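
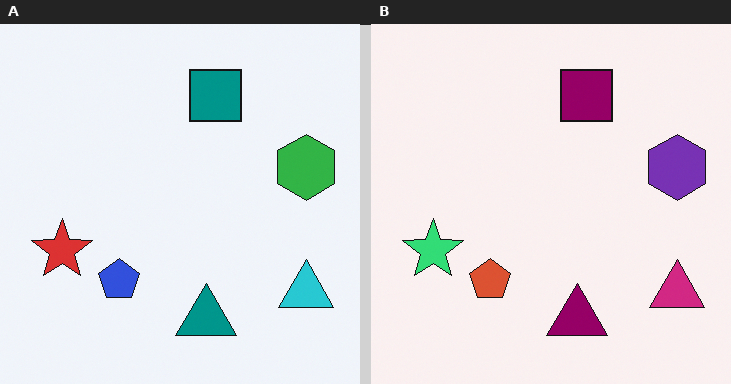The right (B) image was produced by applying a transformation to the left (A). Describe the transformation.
The transformation is: hue-shifted noticeably.

Every shape's color has rotated by the same amount around the hue wheel — a uniform hue shift.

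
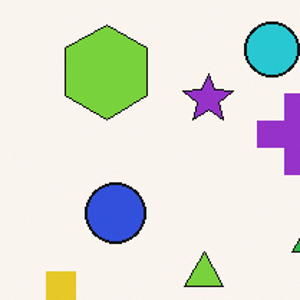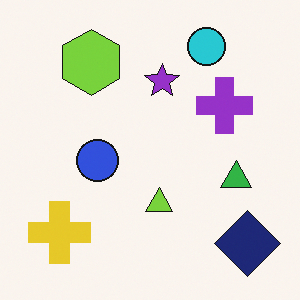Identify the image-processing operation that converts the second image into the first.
Cropped slightly and scaled back up.

The visible shapes are larger and the field of view is narrower; shapes near the original edges may be partly or wholly outside the frame — a crop-and-rescale.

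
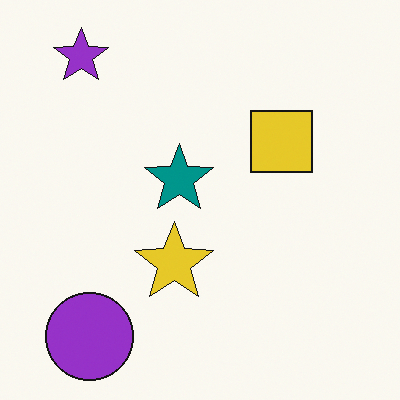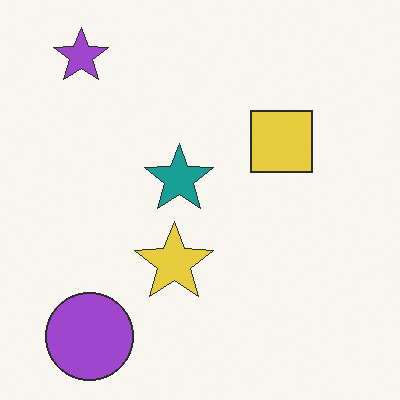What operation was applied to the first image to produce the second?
Given slightly reduced contrast.

Tones are pushed toward mid-grey across the whole image — a global contrast change.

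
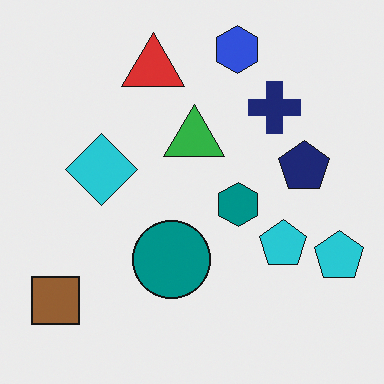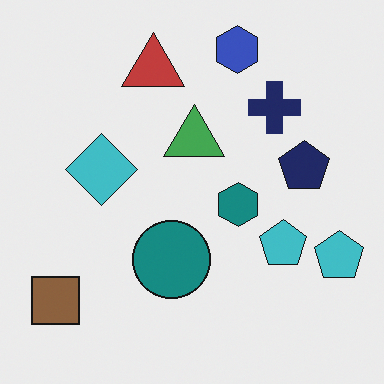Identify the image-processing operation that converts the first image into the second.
The second image is the first slightly desaturated.

All colors are more muted and greyish — a global saturation change.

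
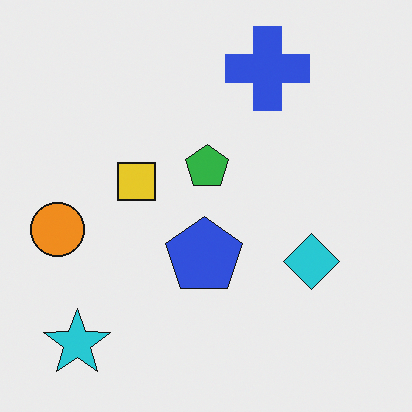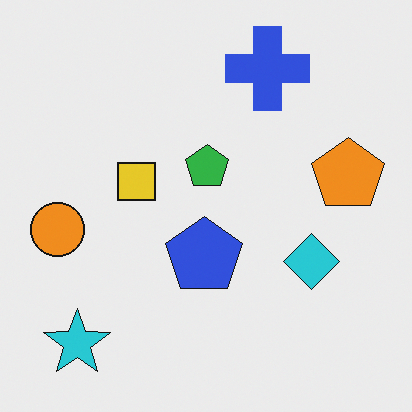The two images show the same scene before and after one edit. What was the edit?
The image was overlaid with an additional orange pentagon.

An orange pentagon appears in the second image that is absent from the first.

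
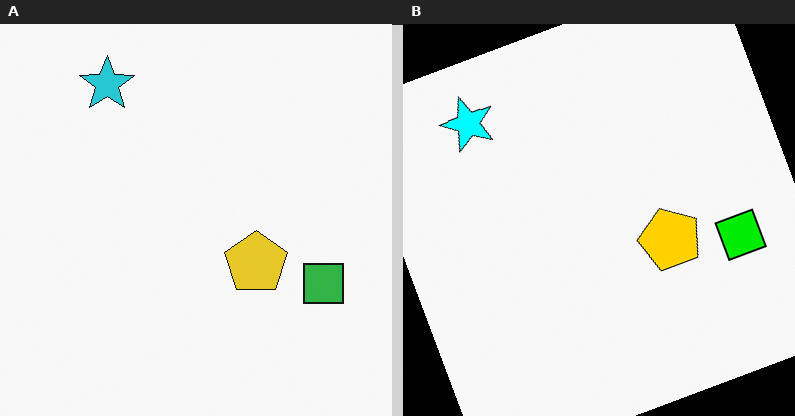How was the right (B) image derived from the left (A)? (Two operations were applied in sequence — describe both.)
This is the original image made much more vivid (saturation change), then rotated counter-clockwise by a clearly visible amount.

All colors are more vivid — a global saturation change. Every shape is tilted by the same angle and the image corners show triangular fill wedges — a whole-image rotation by a non-right angle.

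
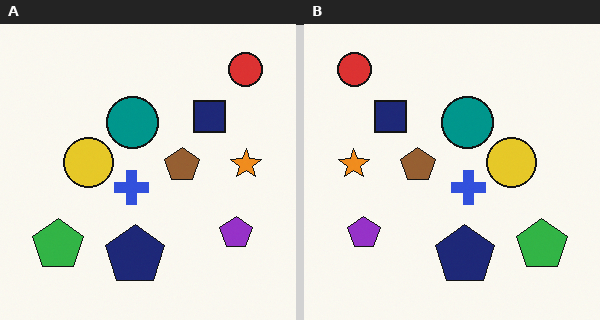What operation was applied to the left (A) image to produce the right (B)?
The right (B) image is the left (A) flipped horizontally (left ↔ right).

The orange star is in the right of the left (A) image and the left of the right (B) — shapes on opposite sides of the vertical midline have swapped in a mirror flip.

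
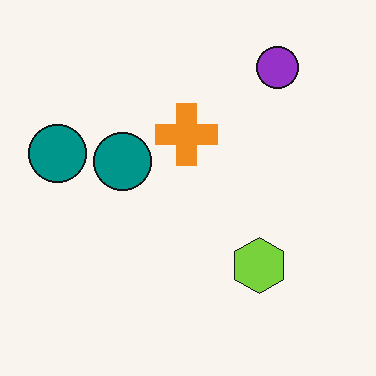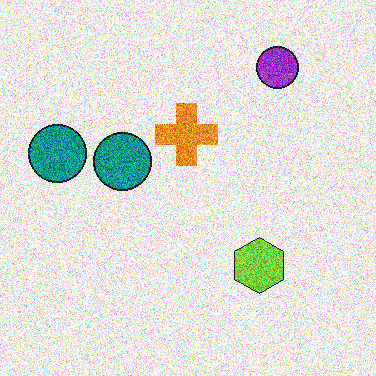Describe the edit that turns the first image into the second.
The image was degraded with strong gaussian noise.

Random speckle covers the whole image, including the flat background.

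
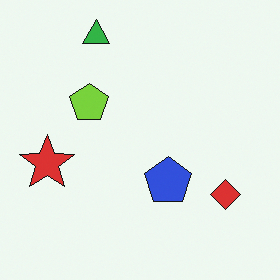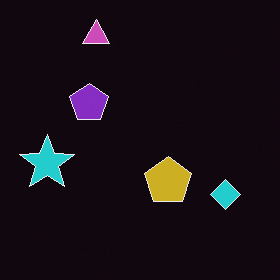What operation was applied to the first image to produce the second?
The second image is the first color-inverted (negative).

The light background has become dark and every shape's color is its complement — a photographic negative.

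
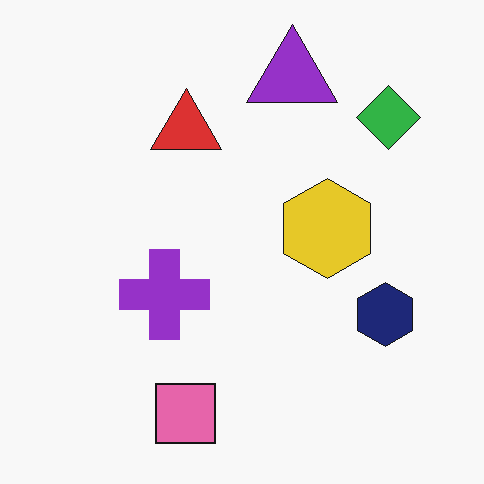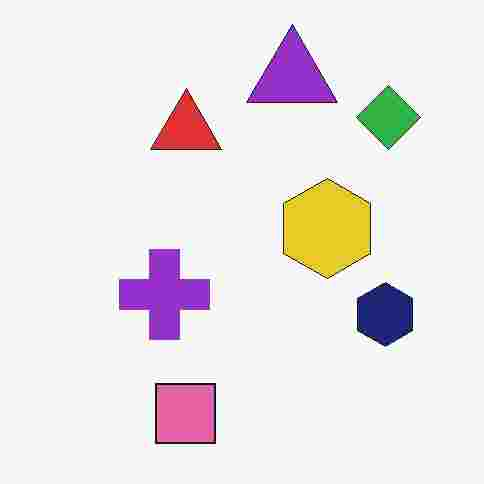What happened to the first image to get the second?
The image was degraded with heavy JPEG compression.

Blocky 8×8 compression artifacts appear around shape edges and the flat background shows ringing — characteristic JPEG degradation.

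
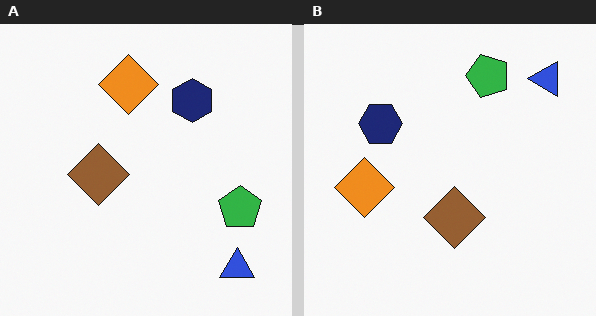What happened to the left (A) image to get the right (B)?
The image was rotated 90° counter-clockwise.

The blue triangle sits in the bottom-right of the left (A) image and the top-right of the right (B) — consistent with a whole-image 90° counter-clockwise rotation.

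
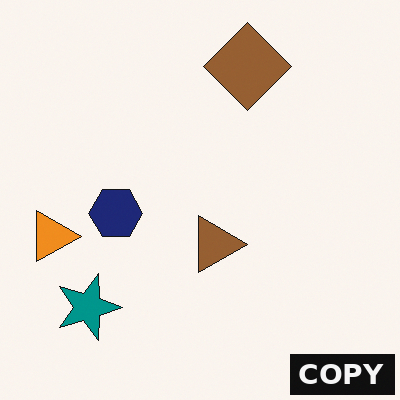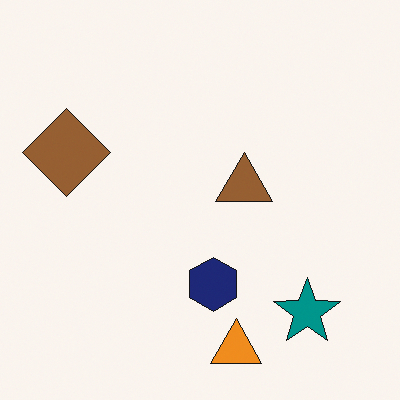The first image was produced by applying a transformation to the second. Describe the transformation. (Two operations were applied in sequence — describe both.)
The transformation is: rotated 90° clockwise, then watermarked with the text "COPY" in the lower-right corner.

The teal star sits in the bottom-right of the second image and the bottom-left of the first — consistent with a whole-image 90° clockwise rotation. A dark label reading "COPY" appears in the lower-right corner.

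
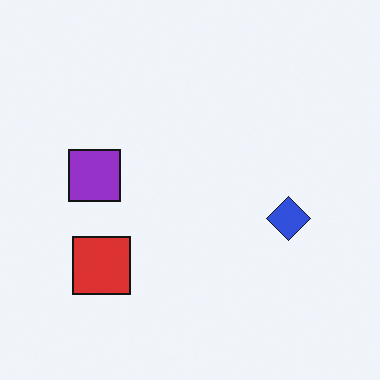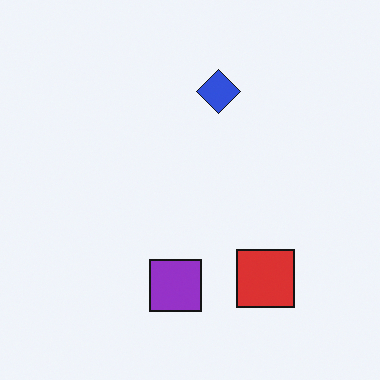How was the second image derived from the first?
This is the original image rotated 90° counter-clockwise.

The red square sits in the bottom-left of the first image and the bottom-right of the second — consistent with a whole-image 90° counter-clockwise rotation.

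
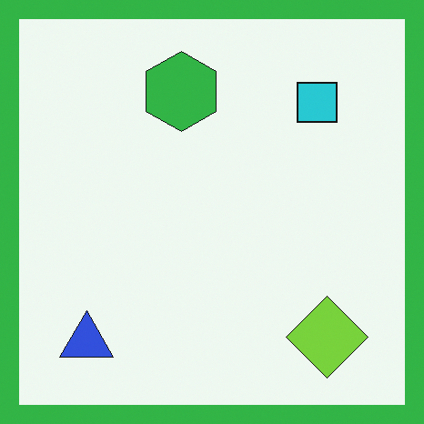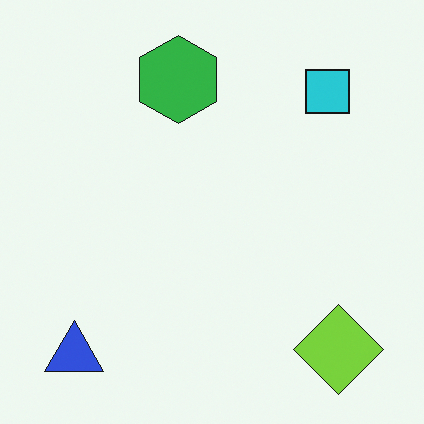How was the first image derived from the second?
Framed with a green border.

A solid green frame runs around the edge of the first image, with the content slightly shrunk inside it.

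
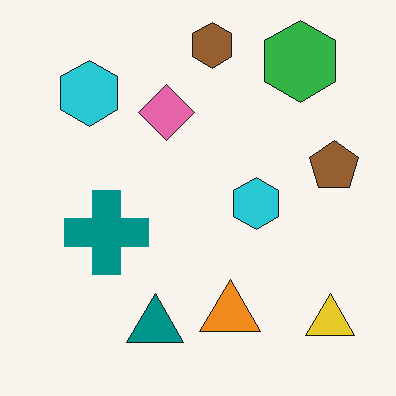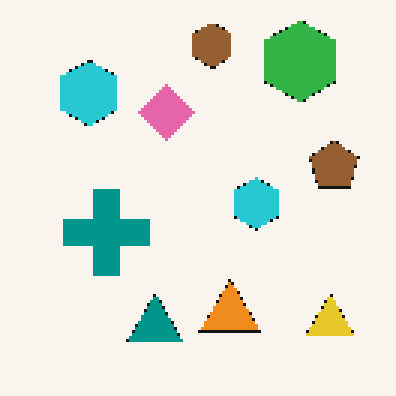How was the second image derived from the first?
The second image is the first lightly pixelated (a mild mosaic effect).

Shapes are reduced to large square blocks; fine edges and outlines are lost — a downscale-then-upscale (mosaic) effect.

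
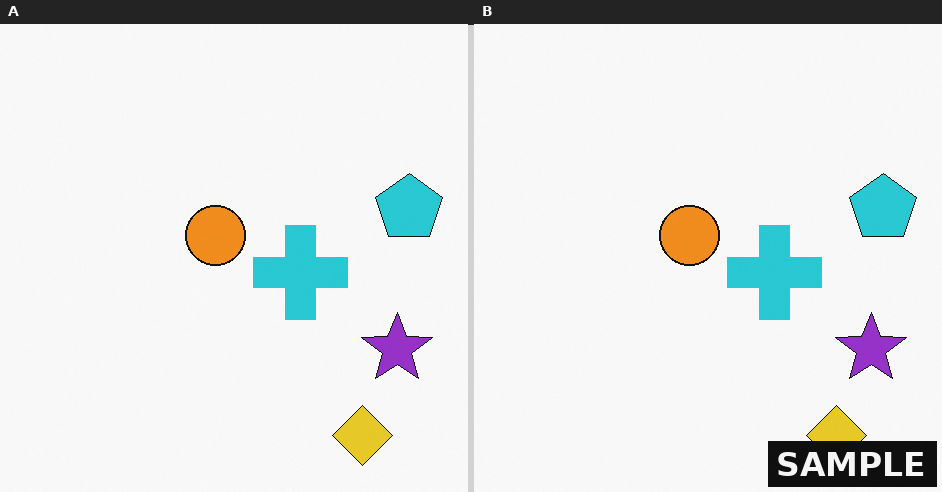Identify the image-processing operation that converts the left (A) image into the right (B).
The right (B) image is the left (A) watermarked with the text "SAMPLE" in the lower-right corner.

A dark label reading "SAMPLE" appears in the lower-right corner.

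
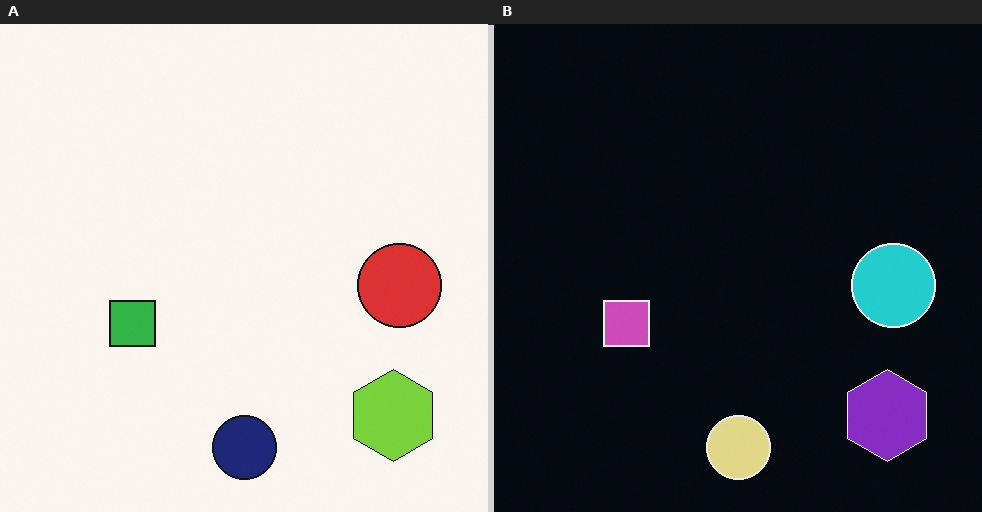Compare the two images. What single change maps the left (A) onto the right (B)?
The image was color-inverted (negative).

The light background has become dark and every shape's color is its complement — a photographic negative.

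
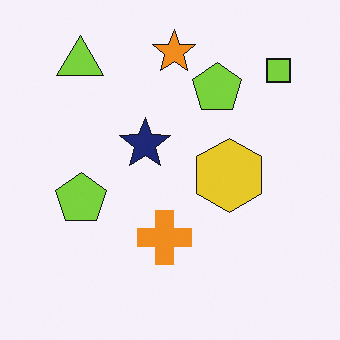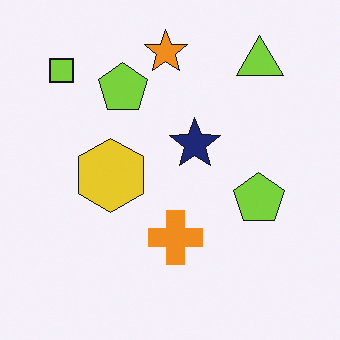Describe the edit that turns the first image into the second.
This is the original image flipped horizontally (left ↔ right).

The lime square is in the top-right of the first image and the top-left of the second — shapes on opposite sides of the vertical midline have swapped in a mirror flip.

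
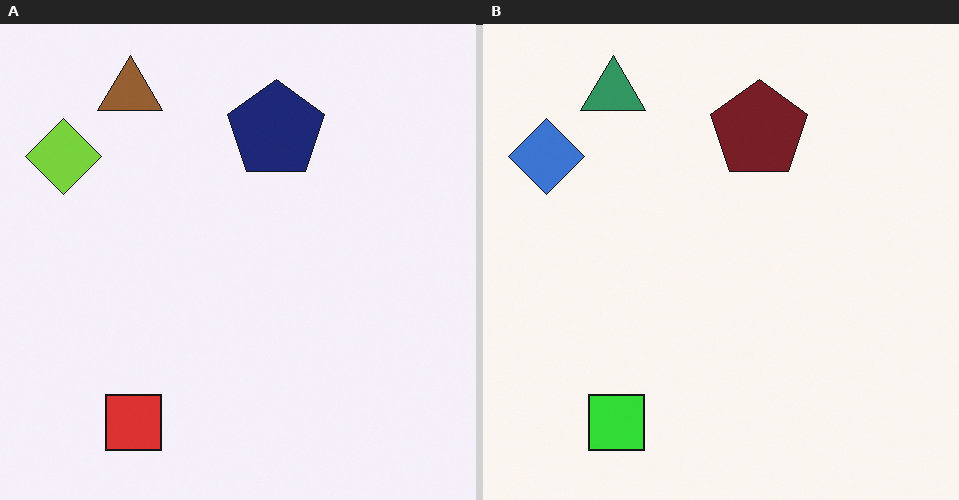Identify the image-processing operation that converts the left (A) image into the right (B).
The transformation is: hue-shifted noticeably.

Every shape's color has rotated by the same amount around the hue wheel — a uniform hue shift.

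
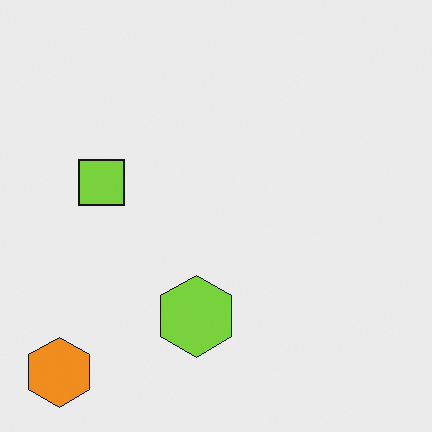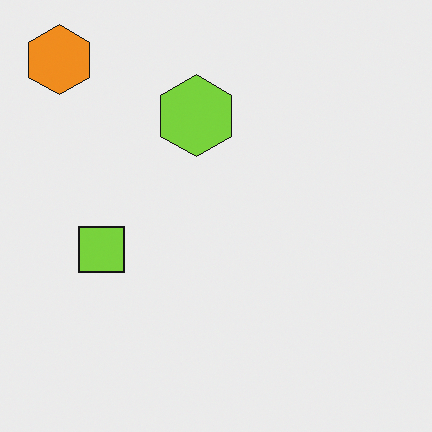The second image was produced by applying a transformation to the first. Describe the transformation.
Flipped vertically (top ↔ bottom).

The orange hexagon is in the bottom-left of the first image and the top-left of the second — shapes on opposite sides of the horizontal midline have swapped in a mirror flip.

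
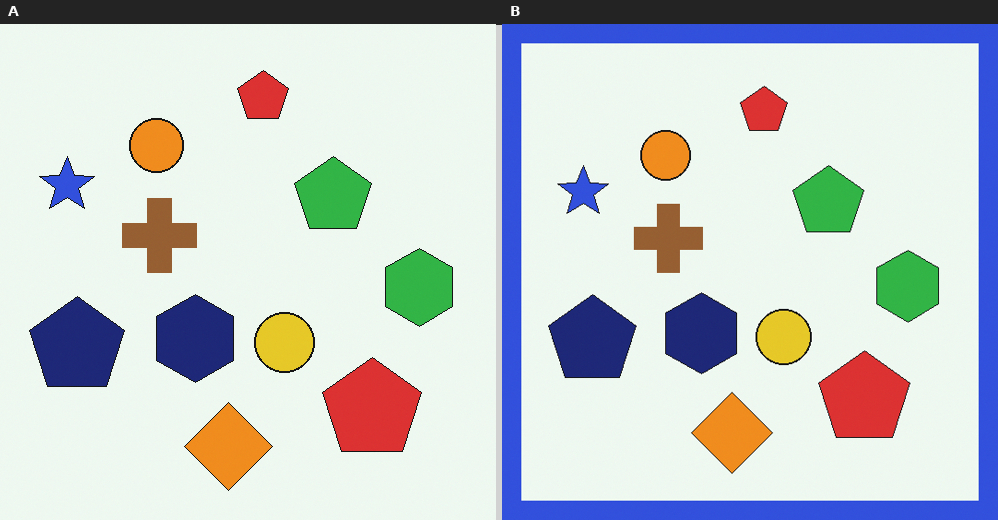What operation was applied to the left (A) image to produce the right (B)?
Framed with a blue border.

A solid blue frame runs around the edge of the right (B) image, with the content slightly shrunk inside it.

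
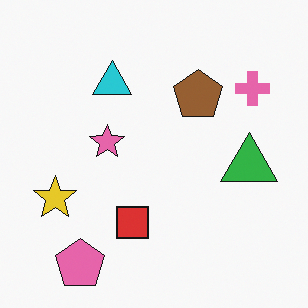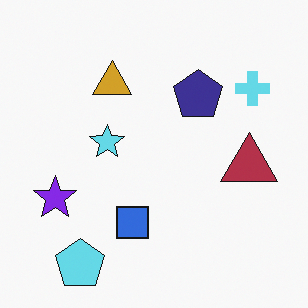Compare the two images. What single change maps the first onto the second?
The second image is the first hue-shifted through roughly half the color wheel.

Every shape's color has rotated by the same amount around the hue wheel — a uniform hue shift.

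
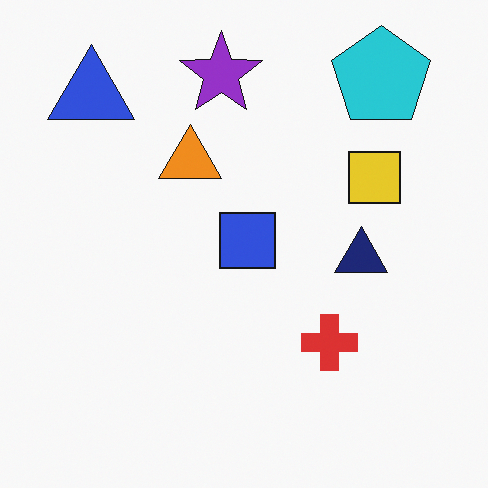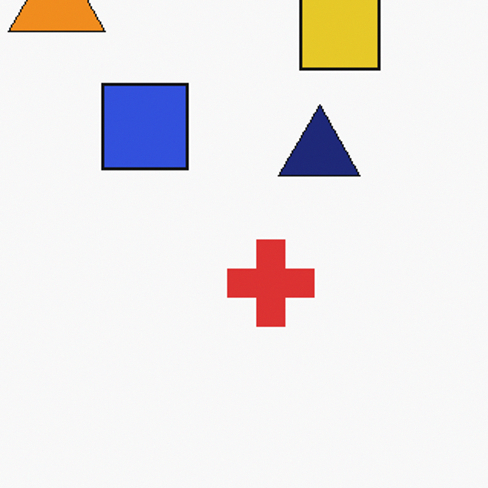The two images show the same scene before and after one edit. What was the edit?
This is the original image cropped slightly and scaled back up.

The visible shapes are larger and the field of view is narrower; shapes near the original edges may be partly or wholly outside the frame — a crop-and-rescale.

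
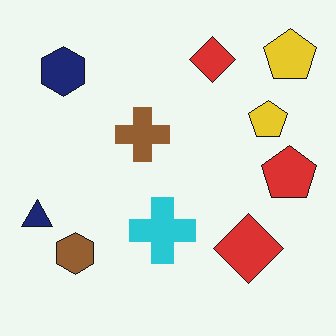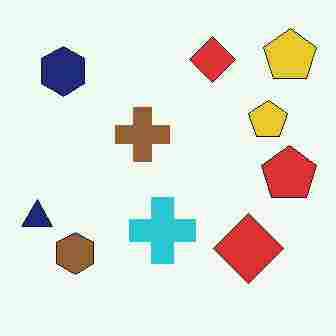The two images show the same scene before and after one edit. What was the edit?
The second image is the first degraded with heavy JPEG compression.

Blocky 8×8 compression artifacts appear around shape edges and the flat background shows ringing — characteristic JPEG degradation.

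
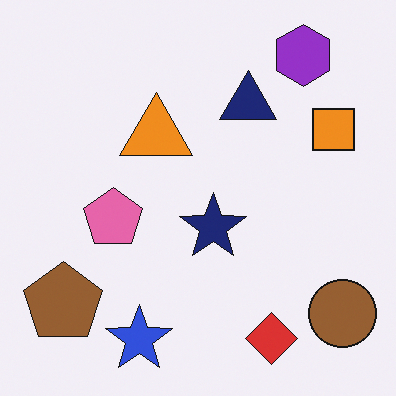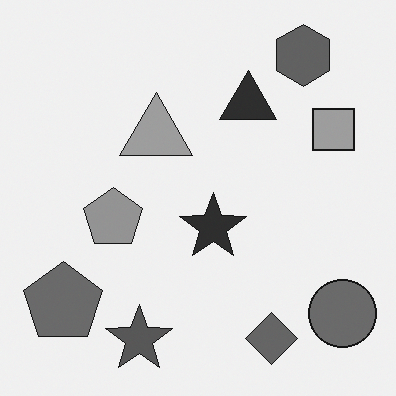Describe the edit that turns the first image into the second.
Converted to grayscale.

All color is removed — every shape is now a shade of grey.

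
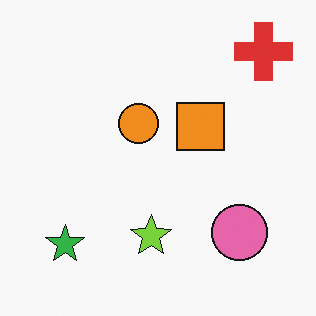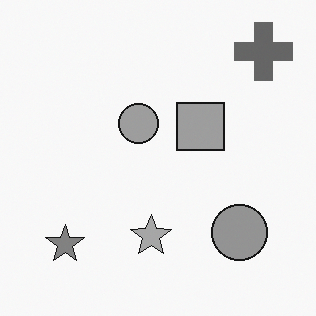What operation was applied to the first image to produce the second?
It was converted to grayscale.

All color is removed — every shape is now a shade of grey.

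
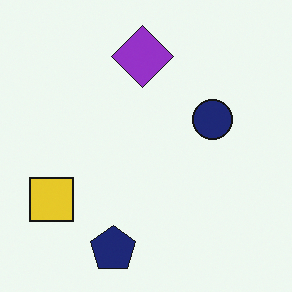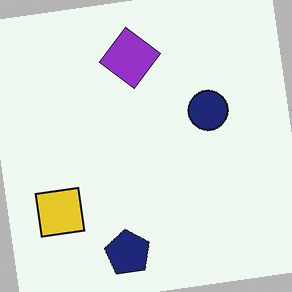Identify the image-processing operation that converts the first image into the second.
The transformation is: rotated counter-clockwise by a slight angle.

Every shape is tilted by the same angle and the image corners show triangular fill wedges — a whole-image rotation by a non-right angle.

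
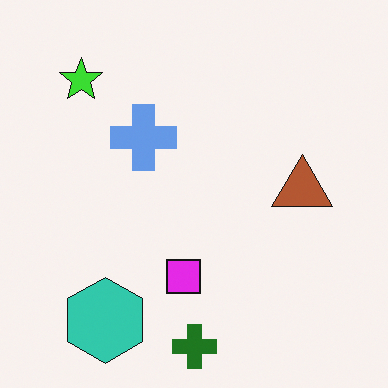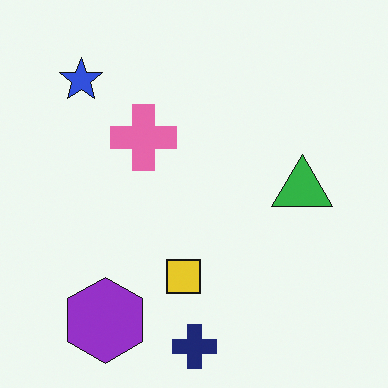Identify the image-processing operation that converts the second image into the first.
The image was hue-shifted through roughly half the color wheel.

Every shape's color has rotated by the same amount around the hue wheel — a uniform hue shift.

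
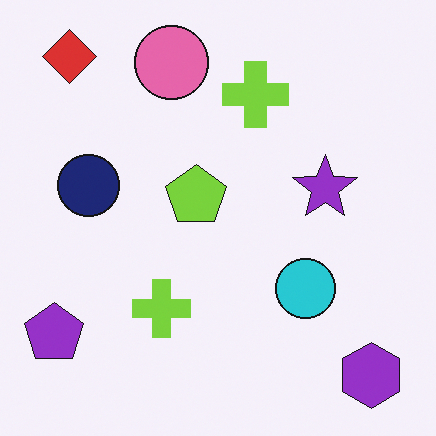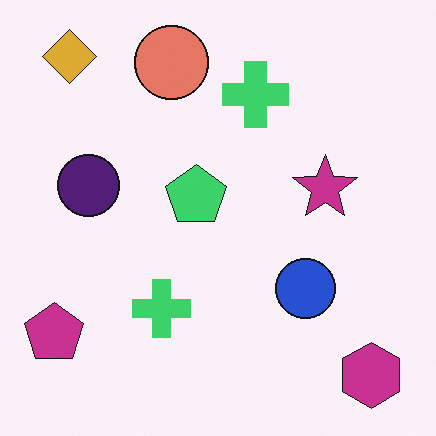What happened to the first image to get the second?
It was hue-shifted by a small amount.

Every shape's color has rotated by the same amount around the hue wheel — a uniform hue shift.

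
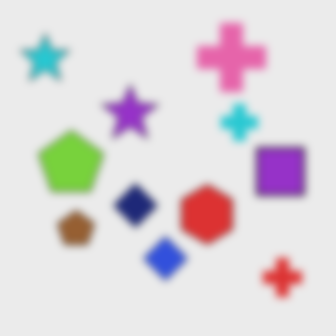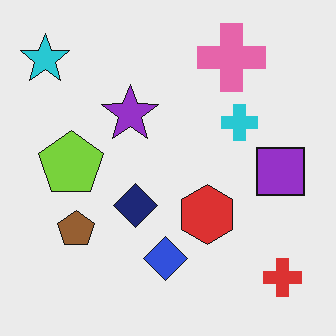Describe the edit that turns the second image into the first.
Moderately blurred.

Shape edges and outlines are uniformly softened across the whole image.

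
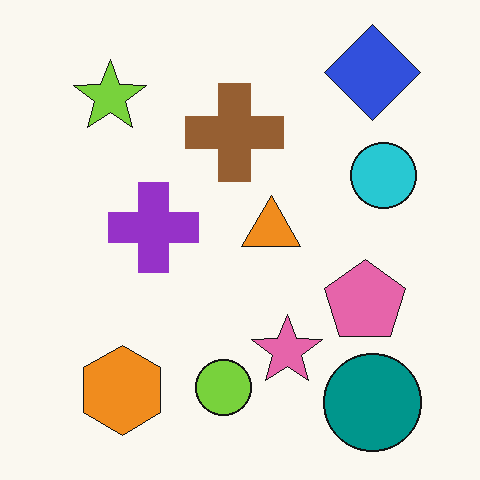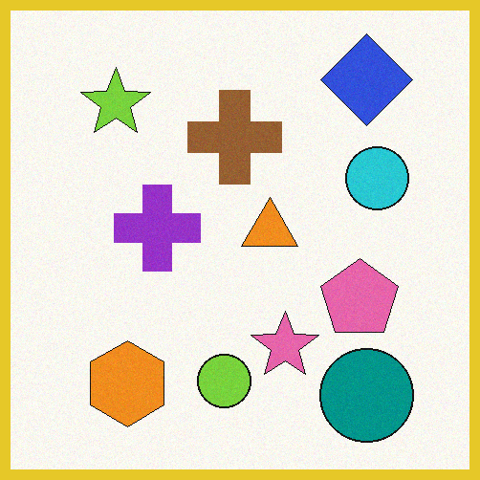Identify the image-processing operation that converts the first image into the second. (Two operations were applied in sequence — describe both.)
It was degraded with subtle gaussian noise, then framed with a yellow border.

Random speckle covers the whole image, including the flat background. A solid yellow frame runs around the edge of the second image, with the content slightly shrunk inside it.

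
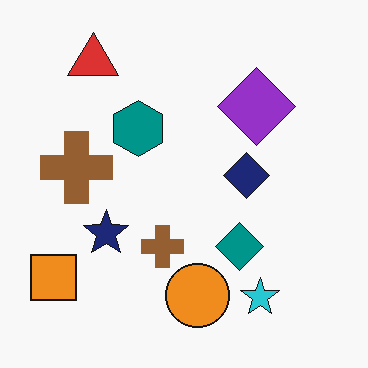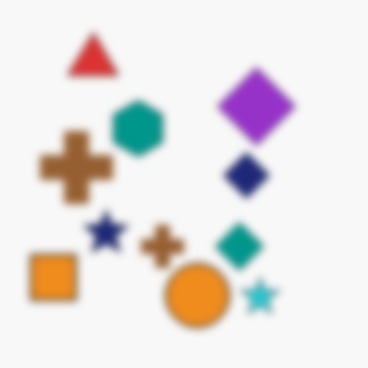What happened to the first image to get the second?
The image was noticeably gaussian-blurred.

Shape edges and outlines are uniformly softened across the whole image.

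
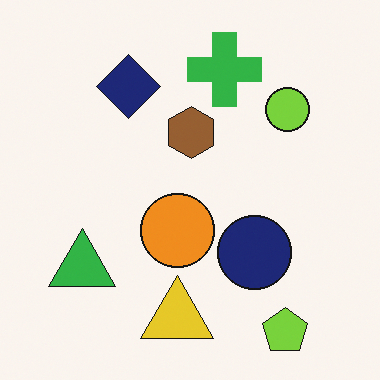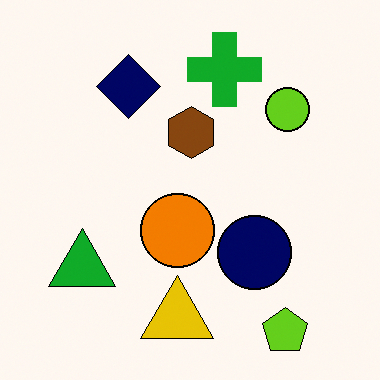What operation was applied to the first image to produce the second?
This is the original image given slightly increased contrast.

Tones are pushed away from mid-grey across the whole image — a global contrast change.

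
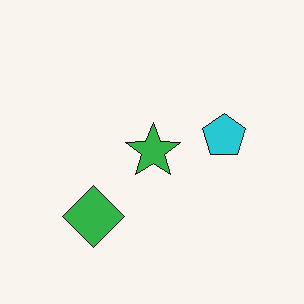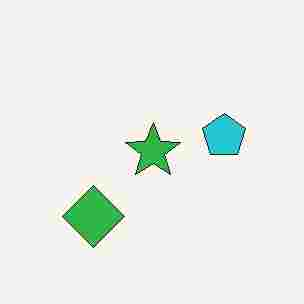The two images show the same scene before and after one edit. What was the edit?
This is the original image degraded with heavy JPEG compression.

Blocky 8×8 compression artifacts appear around shape edges and the flat background shows ringing — characteristic JPEG degradation.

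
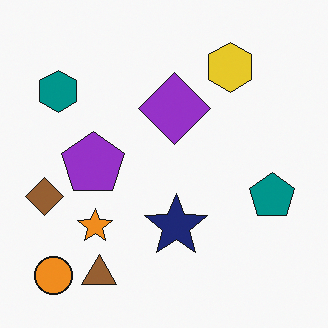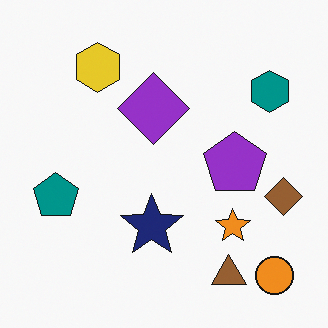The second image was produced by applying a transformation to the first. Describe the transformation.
This is the original image flipped horizontally (left ↔ right).

The brown diamond is in the left of the first image and the right of the second — shapes on opposite sides of the vertical midline have swapped in a mirror flip.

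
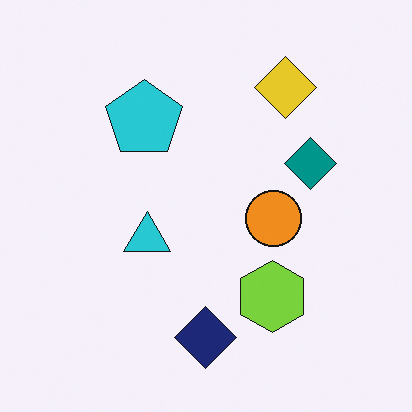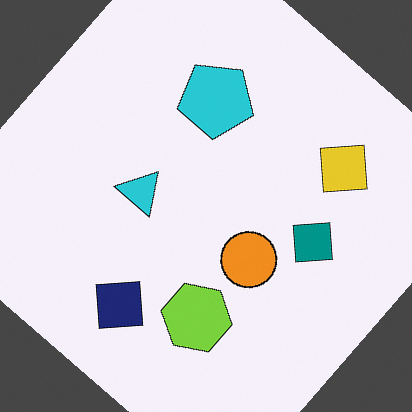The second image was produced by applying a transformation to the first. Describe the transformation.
This is the original image rotated clockwise by a large amount — several tens of degrees.

Every shape is tilted by the same angle and the image corners show triangular fill wedges — a whole-image rotation by a non-right angle.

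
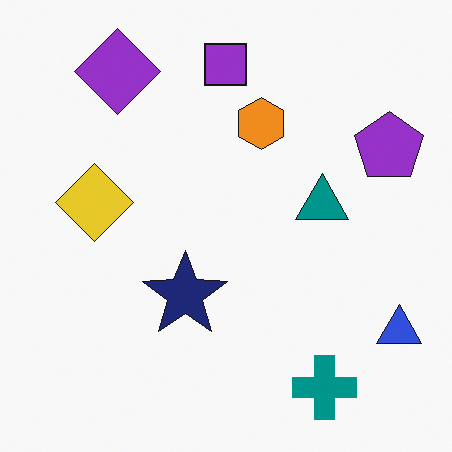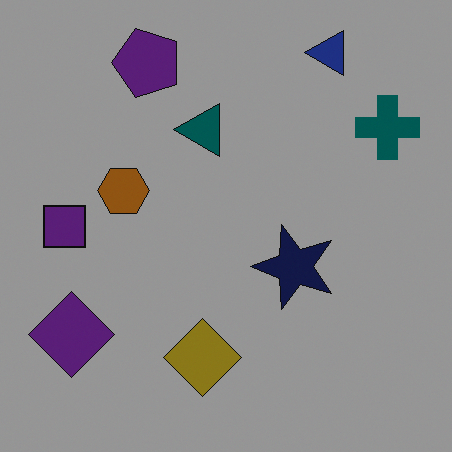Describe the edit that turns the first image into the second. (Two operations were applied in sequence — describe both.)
Rotated 90° counter-clockwise, then noticeably darkened.

The blue triangle sits in the bottom-right of the first image and the top-right of the second — consistent with a whole-image 90° counter-clockwise rotation. Every pixel — background and shapes alike — is uniformly darkened.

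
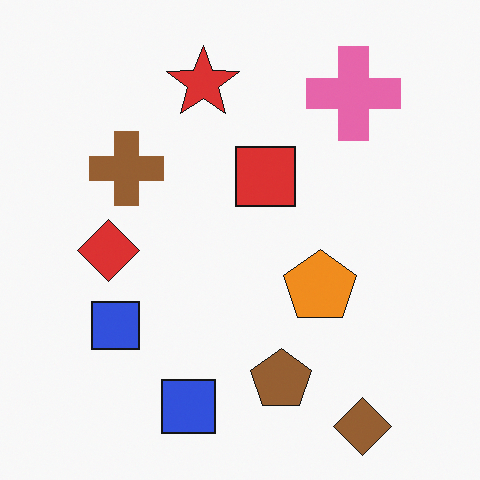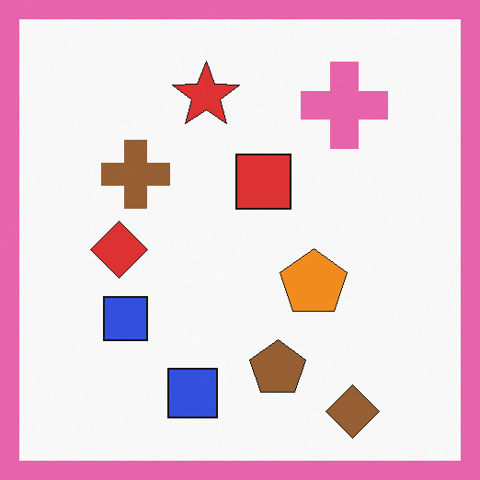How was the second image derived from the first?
Framed with a pink border.

A solid pink frame runs around the edge of the second image, with the content slightly shrunk inside it.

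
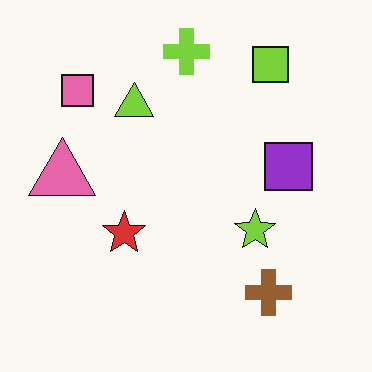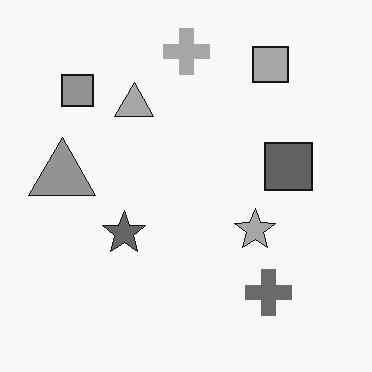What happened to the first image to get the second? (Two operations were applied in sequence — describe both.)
The second image is the first converted to grayscale, then given moderate JPEG compression.

All color is removed — every shape is now a shade of grey. Blocky 8×8 compression artifacts appear around shape edges and the flat background shows ringing — characteristic JPEG degradation.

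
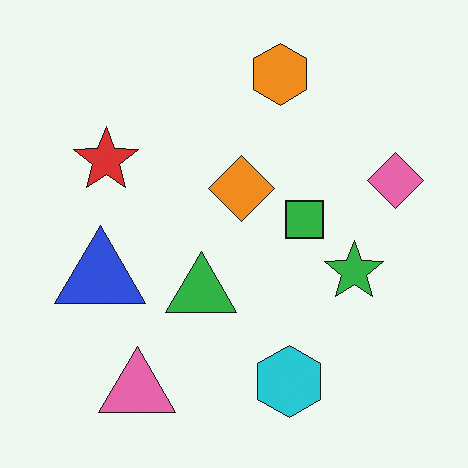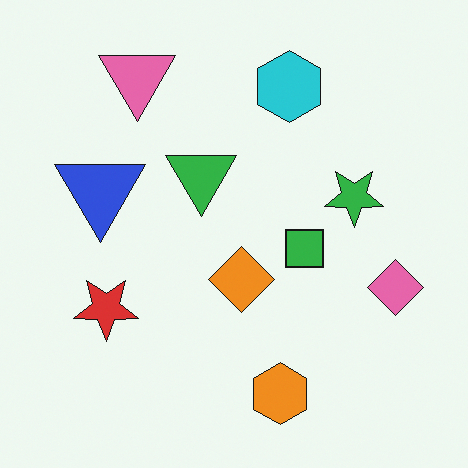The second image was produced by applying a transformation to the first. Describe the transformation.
This is the original image flipped vertically (top ↔ bottom).

The orange hexagon is in the top of the first image and the bottom of the second — shapes on opposite sides of the horizontal midline have swapped in a mirror flip.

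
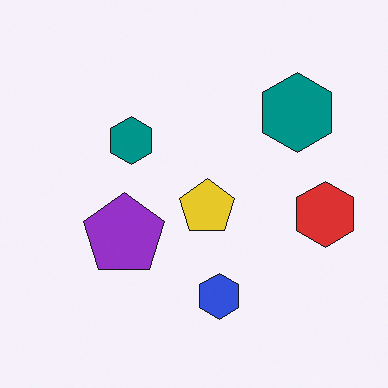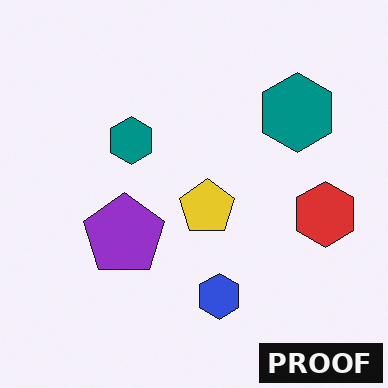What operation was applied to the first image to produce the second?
It was watermarked with the text "PROOF" in the lower-right corner.

A dark label reading "PROOF" appears in the lower-right corner.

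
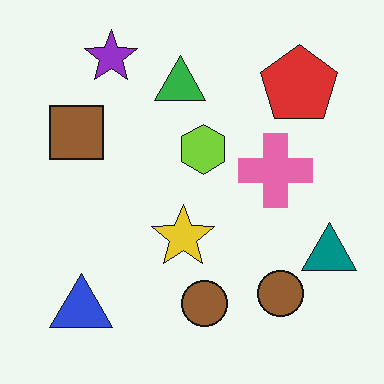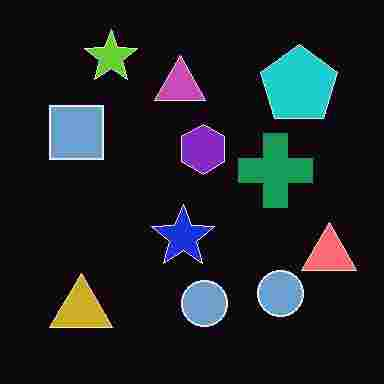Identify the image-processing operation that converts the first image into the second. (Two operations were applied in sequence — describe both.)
It was degraded with heavy JPEG compression, then color-inverted (negative).

Blocky 8×8 compression artifacts appear around shape edges and the flat background shows ringing — characteristic JPEG degradation. The light background has become dark and every shape's color is its complement — a photographic negative.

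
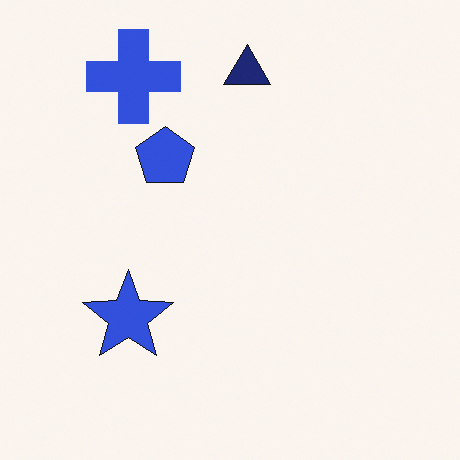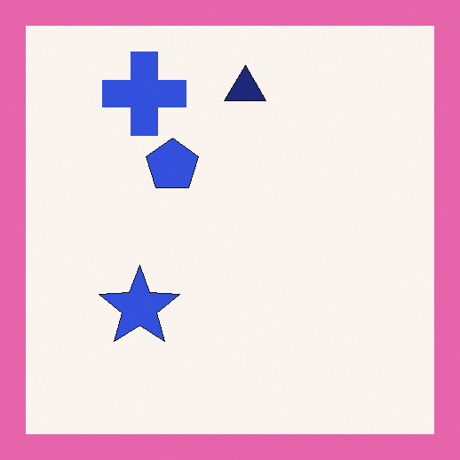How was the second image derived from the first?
Framed with a pink border.

A solid pink frame runs around the edge of the second image, with the content slightly shrunk inside it.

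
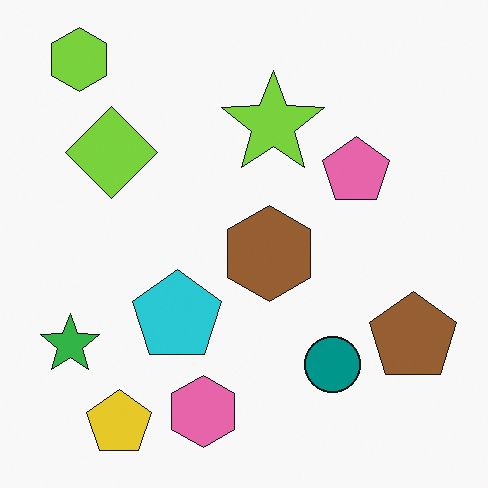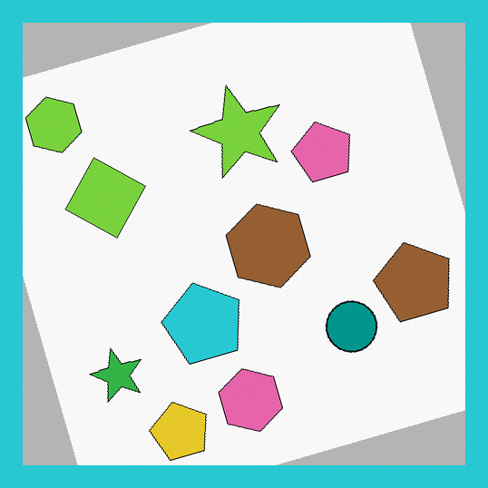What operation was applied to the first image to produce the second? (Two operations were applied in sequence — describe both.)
Rotated counter-clockwise by a clearly visible amount, then framed with a cyan border.

Every shape is tilted by the same angle and the image corners show triangular fill wedges — a whole-image rotation by a non-right angle. A solid cyan frame runs around the edge of the second image, with the content slightly shrunk inside it.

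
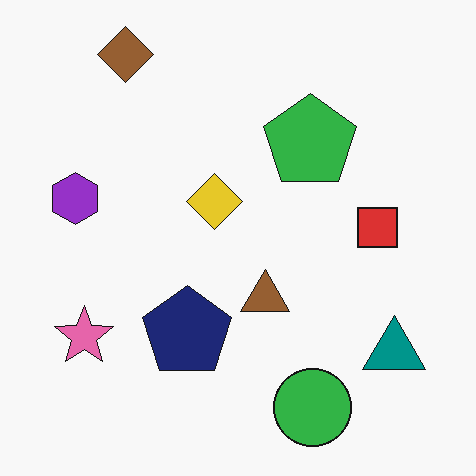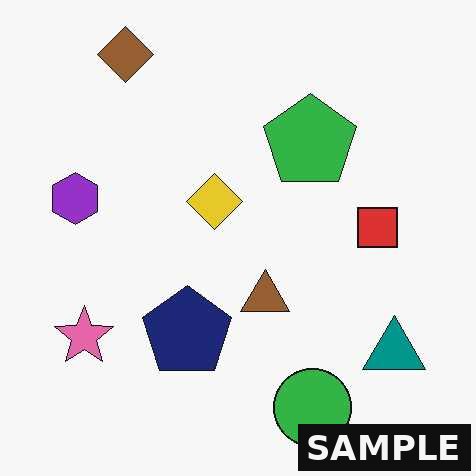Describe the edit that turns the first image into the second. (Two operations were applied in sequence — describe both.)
Given moderate JPEG compression, then watermarked with the text "SAMPLE" in the lower-right corner.

Blocky 8×8 compression artifacts appear around shape edges and the flat background shows ringing — characteristic JPEG degradation. A dark label reading "SAMPLE" appears in the lower-right corner.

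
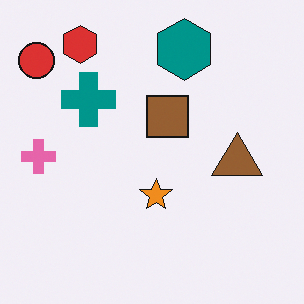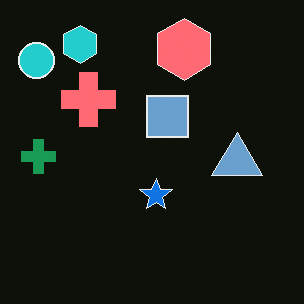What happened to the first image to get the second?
The second image is the first color-inverted (negative).

The light background has become dark and every shape's color is its complement — a photographic negative.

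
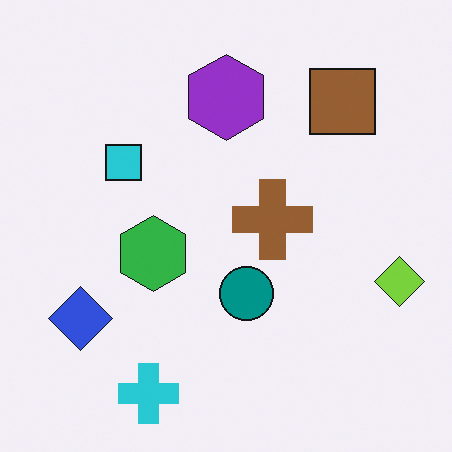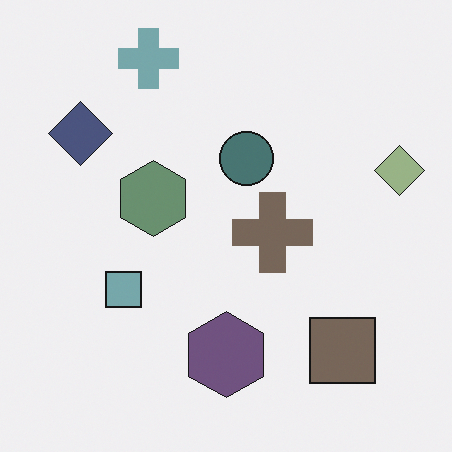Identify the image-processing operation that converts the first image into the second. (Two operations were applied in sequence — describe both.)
This is the original image made much more muted (saturation change), then flipped vertically (top ↔ bottom).

All colors are more muted and greyish — a global saturation change. The cyan cross is in the bottom-left of the first image and the top-left of the second — shapes on opposite sides of the horizontal midline have swapped in a mirror flip.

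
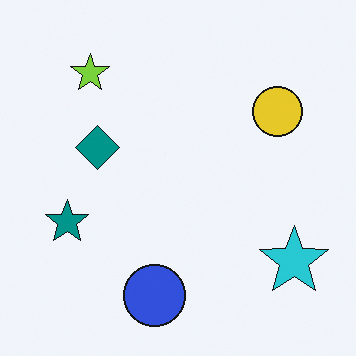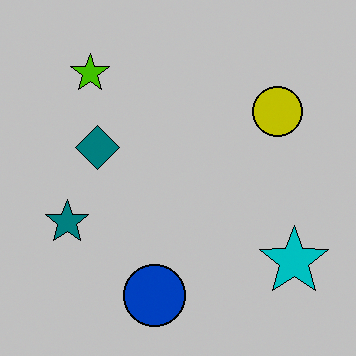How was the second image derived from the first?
This is the original image heavily posterized to just a handful of flat colors.

Each flat color has snapped to a coarser quantized level — most visibly, the near-white background has dropped to a flat grey.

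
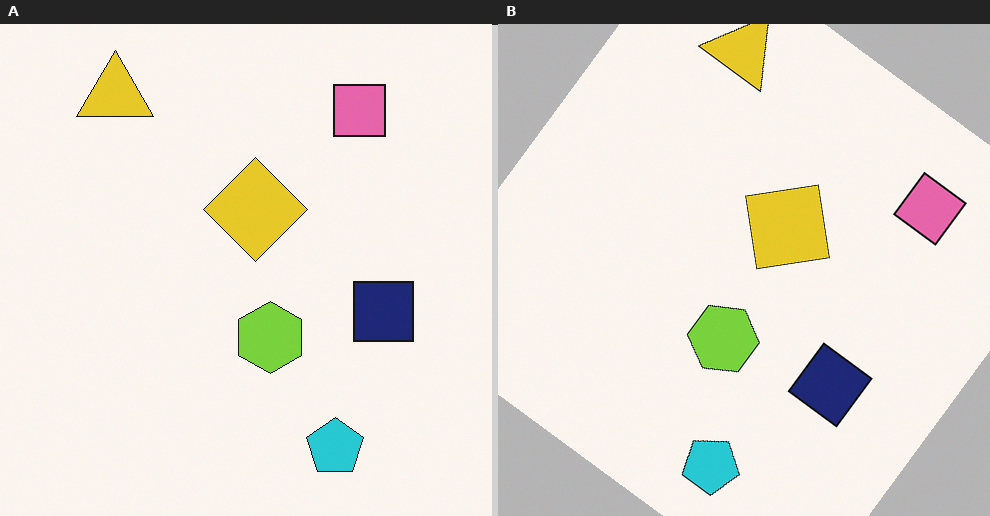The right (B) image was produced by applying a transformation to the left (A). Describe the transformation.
The right (B) image is the left (A) rotated clockwise by a large amount — several tens of degrees.

Every shape is tilted by the same angle and the image corners show triangular fill wedges — a whole-image rotation by a non-right angle.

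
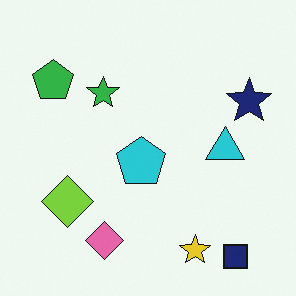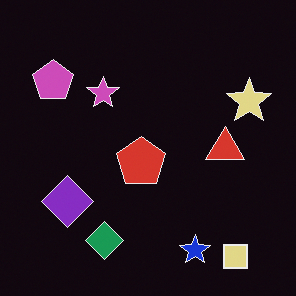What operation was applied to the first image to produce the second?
The transformation is: color-inverted (negative).

The light background has become dark and every shape's color is its complement — a photographic negative.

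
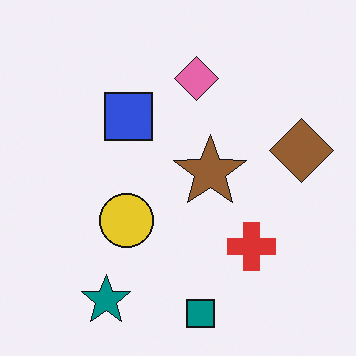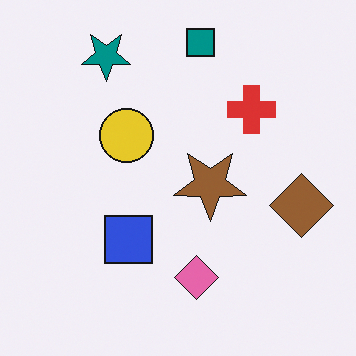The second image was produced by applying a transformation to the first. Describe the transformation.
The transformation is: flipped vertically (top ↔ bottom).

The teal square is in the bottom of the first image and the top of the second — shapes on opposite sides of the horizontal midline have swapped in a mirror flip.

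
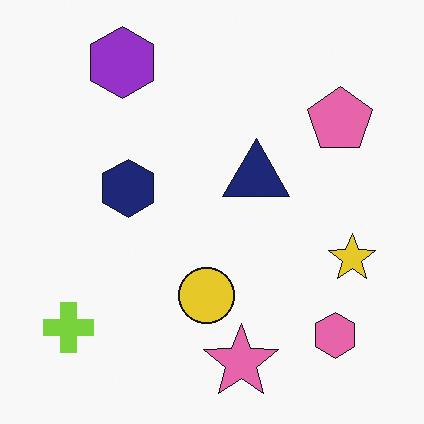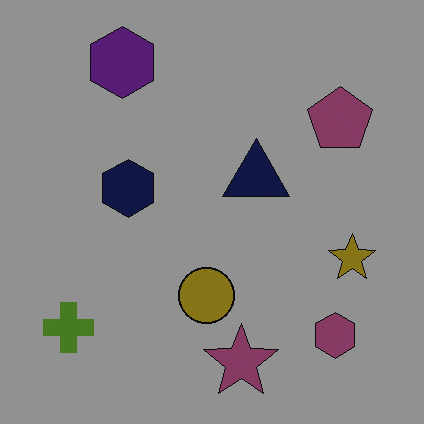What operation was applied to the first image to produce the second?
The second image is the first substantially darkened.

Every pixel — background and shapes alike — is uniformly darkened.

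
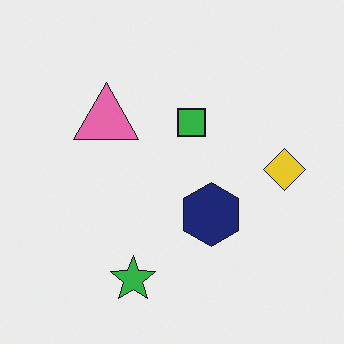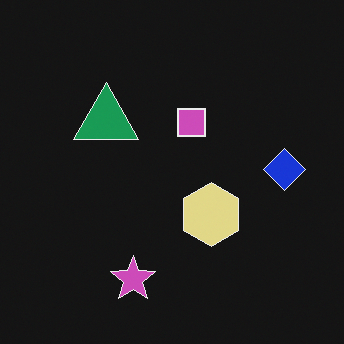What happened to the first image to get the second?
The transformation is: color-inverted (negative).

The light background has become dark and every shape's color is its complement — a photographic negative.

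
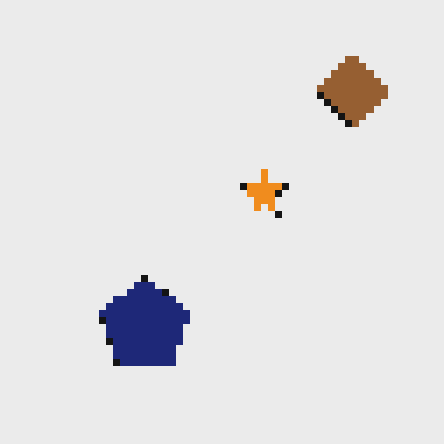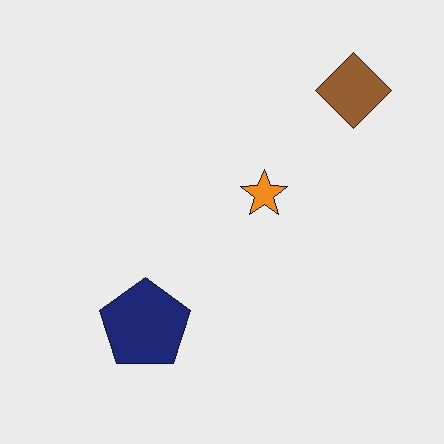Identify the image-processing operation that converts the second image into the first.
This is the original image pixelated into visible square blocks.

Shapes are reduced to large square blocks; fine edges and outlines are lost — a downscale-then-upscale (mosaic) effect.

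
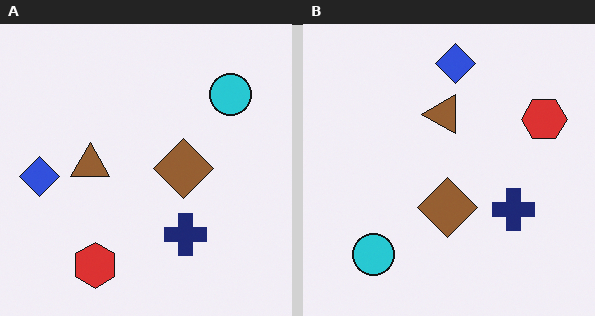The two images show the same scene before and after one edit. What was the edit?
The right (B) image is the left (A) transposed (reflected across the top-left ↔ bottom-right diagonal).

Shapes have swapped their row and column positions — what was in the top-right is now in the bottom-left — a diagonal reflection.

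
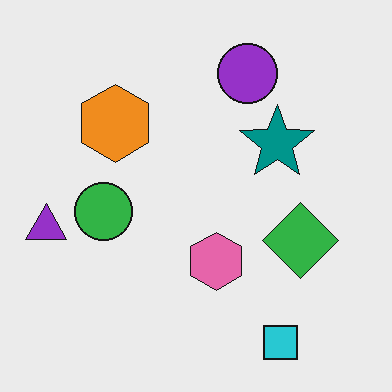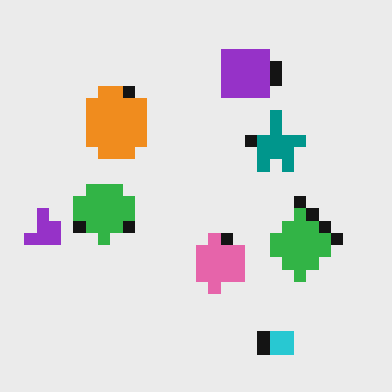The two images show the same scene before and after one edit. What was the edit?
Coarsely pixelated.

Shapes are reduced to large square blocks; fine edges and outlines are lost — a downscale-then-upscale (mosaic) effect.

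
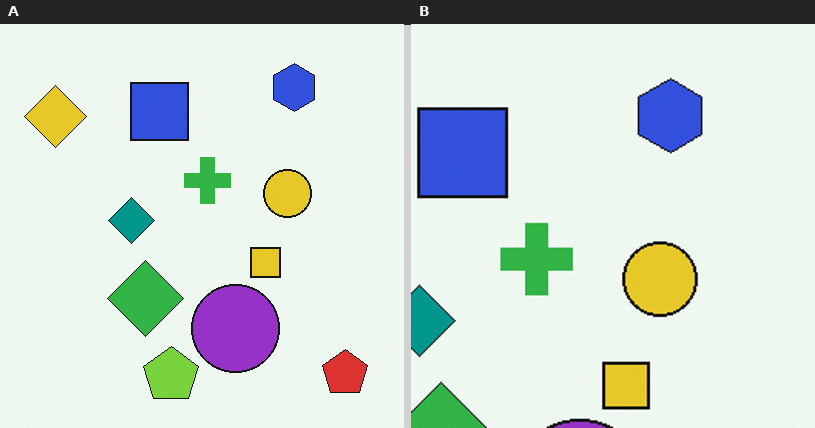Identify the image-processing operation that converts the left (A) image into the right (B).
The right (B) image is the left (A) cropped slightly and scaled back up.

The visible shapes are larger and the field of view is narrower; shapes near the original edges may be partly or wholly outside the frame — a crop-and-rescale.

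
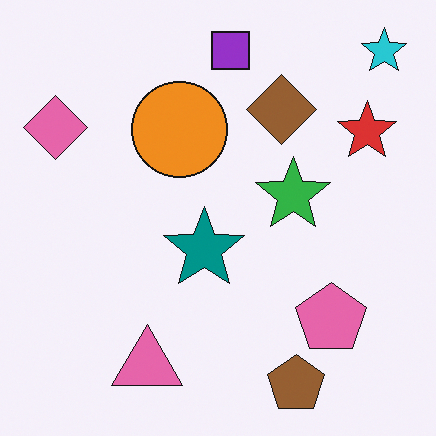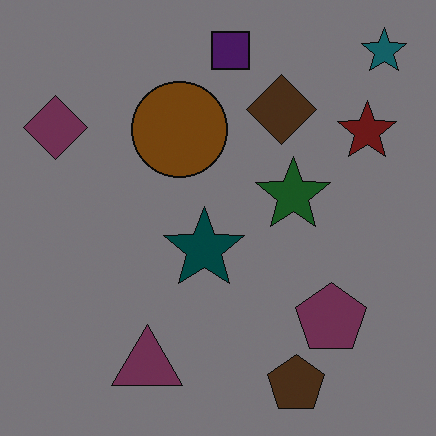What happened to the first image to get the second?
Noticeably darkened.

Every pixel — background and shapes alike — is uniformly darkened.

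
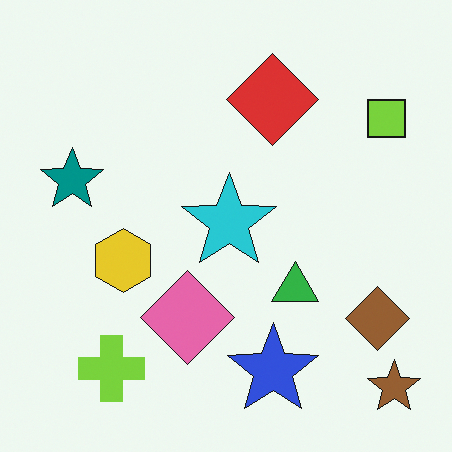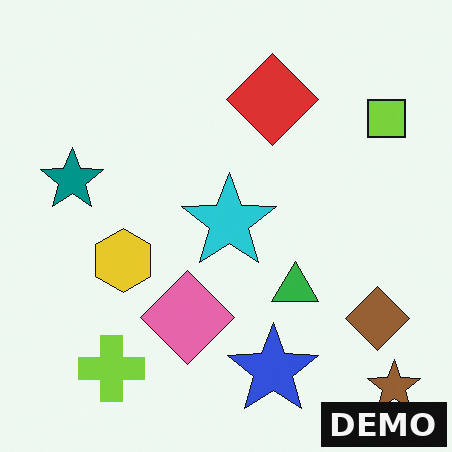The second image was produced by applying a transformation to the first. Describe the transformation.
The transformation is: watermarked with the text "DEMO" in the lower-right corner.

A dark label reading "DEMO" appears in the lower-right corner.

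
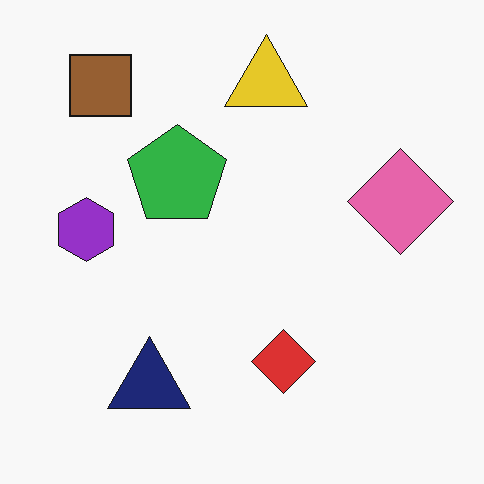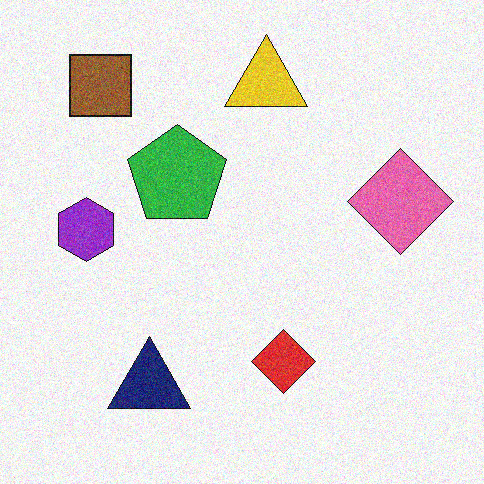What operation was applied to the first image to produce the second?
The second image is the first degraded with visible gaussian noise.

Random speckle covers the whole image, including the flat background.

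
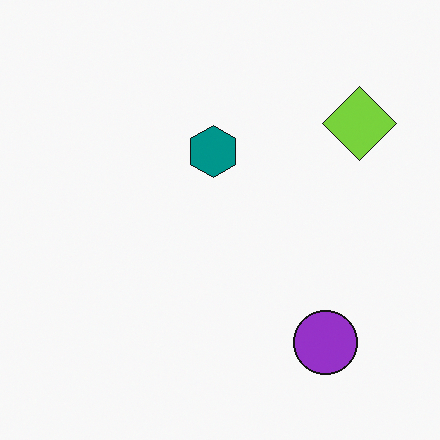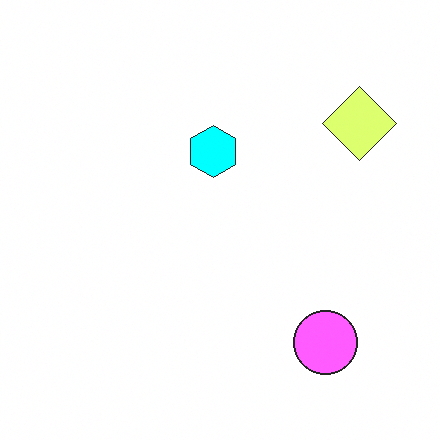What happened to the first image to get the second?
This is the original image noticeably brightened.

Every pixel — background and shapes alike — is uniformly brightened.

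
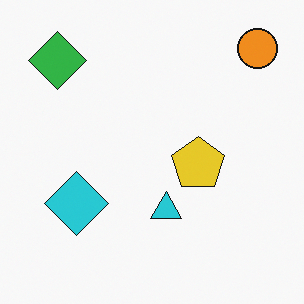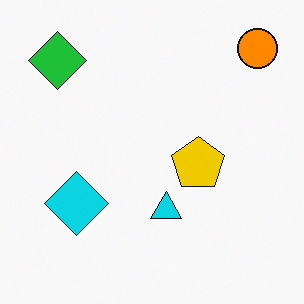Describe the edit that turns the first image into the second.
The second image is the first slightly oversaturated.

All colors are more vivid — a global saturation change.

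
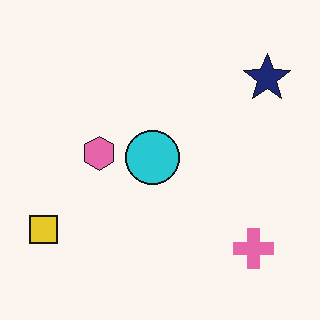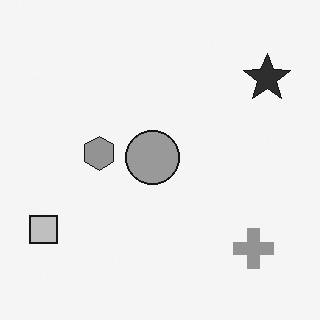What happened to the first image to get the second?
It was converted to grayscale.

All color is removed — every shape is now a shade of grey.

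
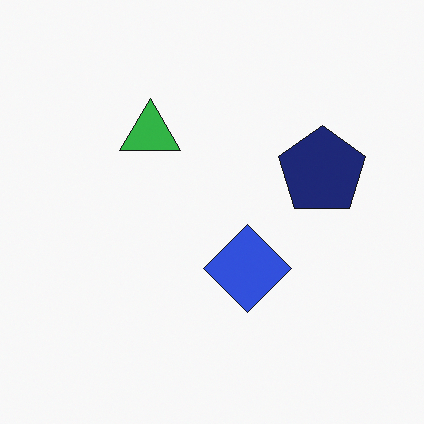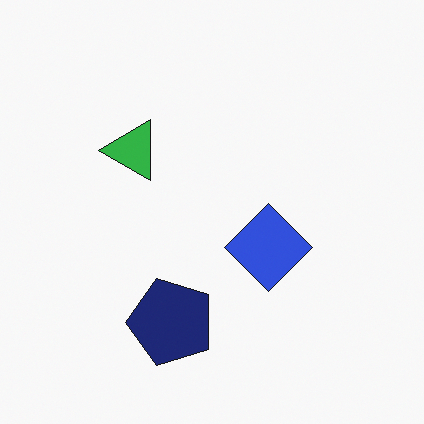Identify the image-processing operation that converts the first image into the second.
This is the original image transposed (reflected across the top-left ↔ bottom-right diagonal).

Shapes have swapped their row and column positions — what was in the top-right is now in the bottom-left — a diagonal reflection.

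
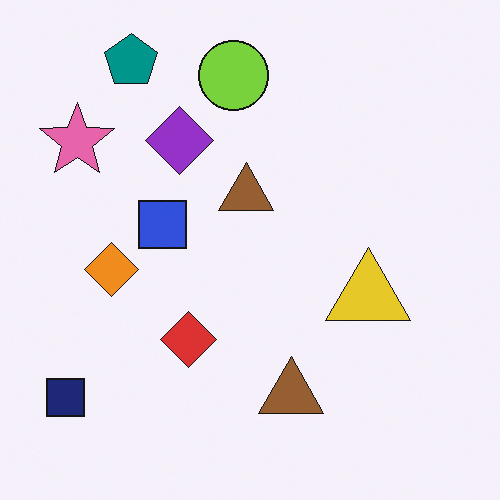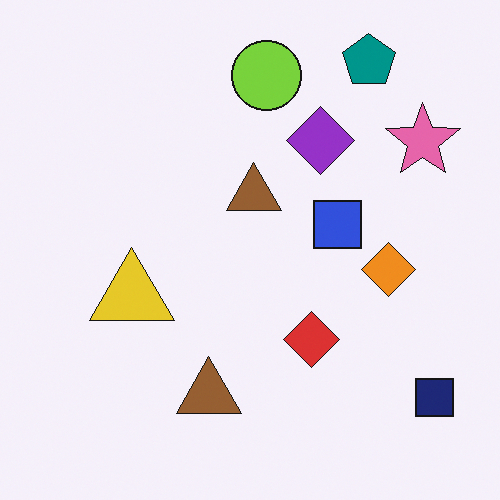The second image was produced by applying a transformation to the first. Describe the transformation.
It was flipped horizontally (left ↔ right).

The navy square is in the bottom-left of the first image and the bottom-right of the second — shapes on opposite sides of the vertical midline have swapped in a mirror flip.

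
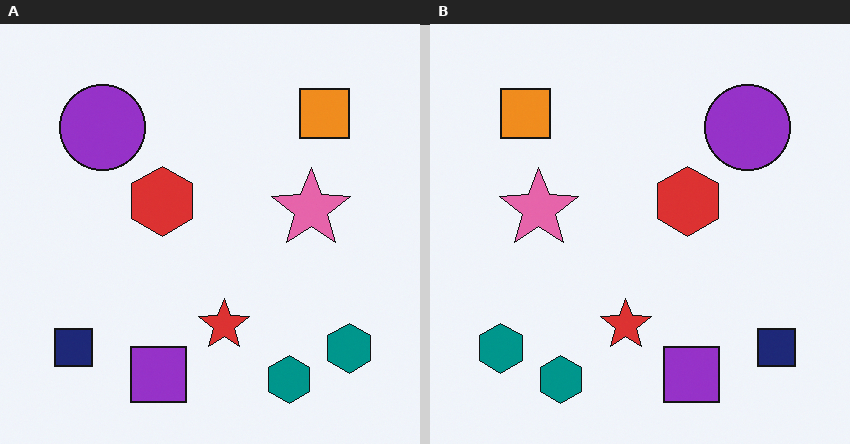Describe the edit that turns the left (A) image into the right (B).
The image was flipped horizontally (left ↔ right).

The navy square is in the bottom-left of the left (A) image and the bottom-right of the right (B) — shapes on opposite sides of the vertical midline have swapped in a mirror flip.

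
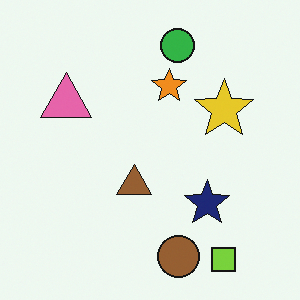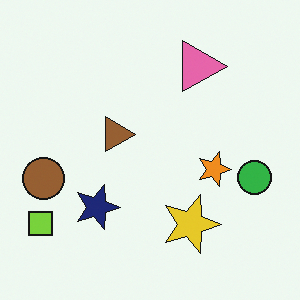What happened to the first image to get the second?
The transformation is: rotated 90° clockwise.

The lime square sits in the bottom-right of the first image and the bottom-left of the second — consistent with a whole-image 90° clockwise rotation.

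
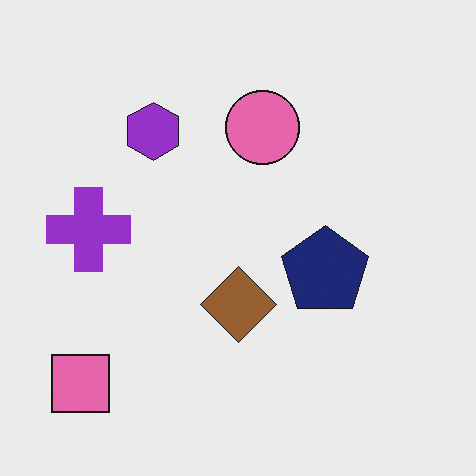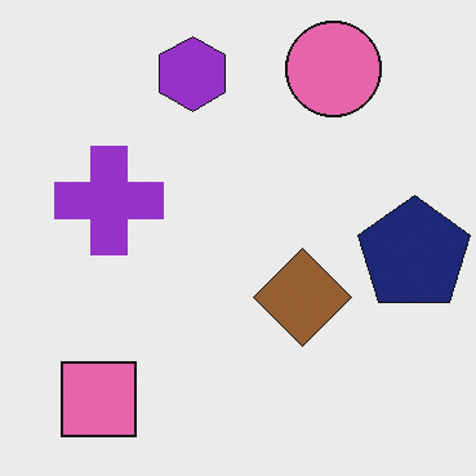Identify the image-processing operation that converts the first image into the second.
This is the original image cropped slightly and scaled back up.

The visible shapes are larger and the field of view is narrower; shapes near the original edges may be partly or wholly outside the frame — a crop-and-rescale.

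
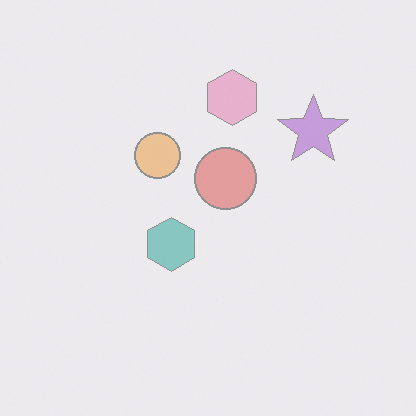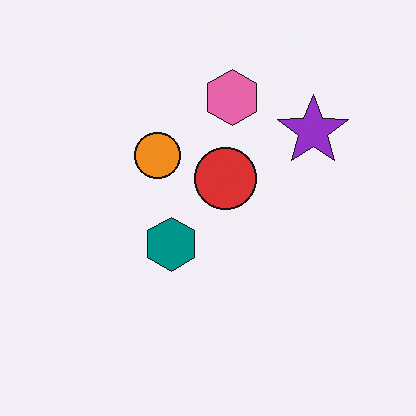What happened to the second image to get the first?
The transformation is: given much lower contrast.

Tones are pushed toward mid-grey across the whole image — a global contrast change.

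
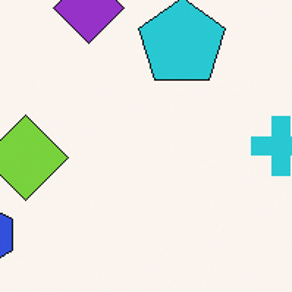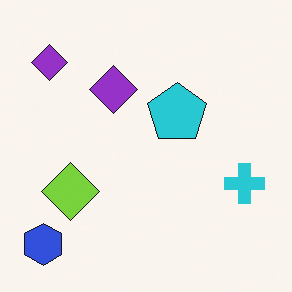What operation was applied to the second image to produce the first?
This is the original image cropped slightly and scaled back up.

The visible shapes are larger and the field of view is narrower; shapes near the original edges may be partly or wholly outside the frame — a crop-and-rescale.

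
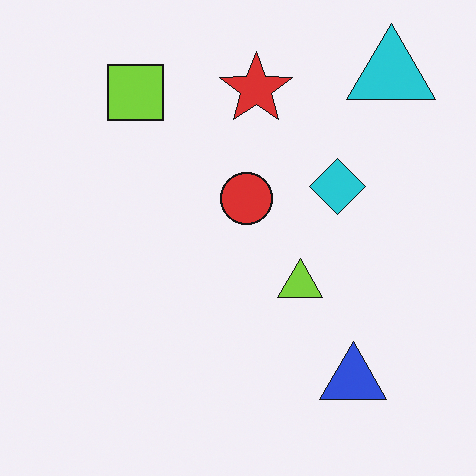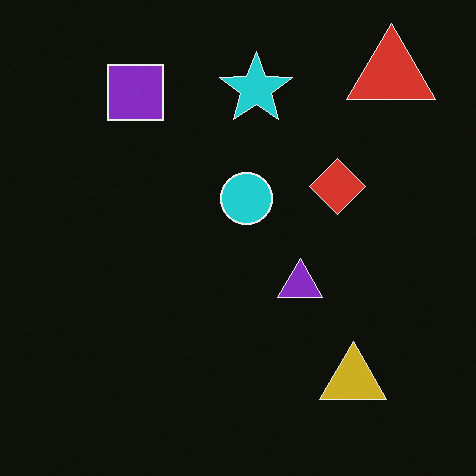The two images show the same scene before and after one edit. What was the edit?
The image was color-inverted (negative).

The light background has become dark and every shape's color is its complement — a photographic negative.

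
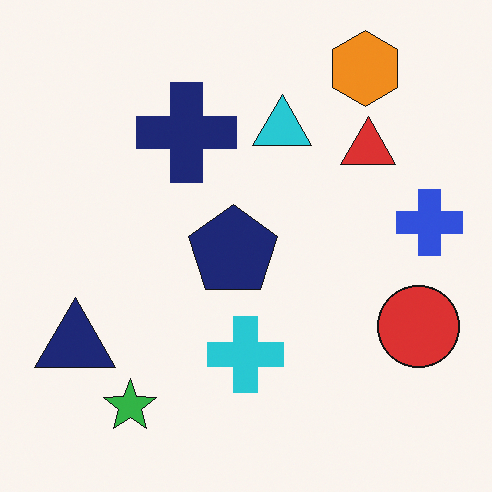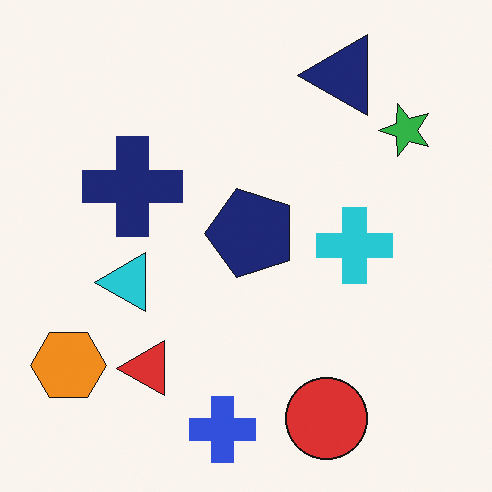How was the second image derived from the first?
The image was transposed (reflected across the top-left ↔ bottom-right diagonal).

Shapes have swapped their row and column positions — what was in the top-right is now in the bottom-left — a diagonal reflection.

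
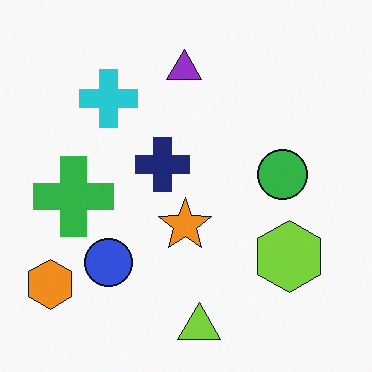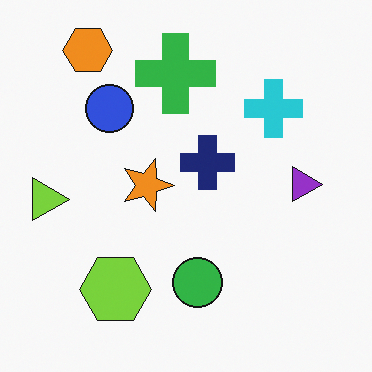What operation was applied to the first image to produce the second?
It was rotated 90° clockwise.

The orange hexagon sits in the bottom-left of the first image and the top-left of the second — consistent with a whole-image 90° clockwise rotation.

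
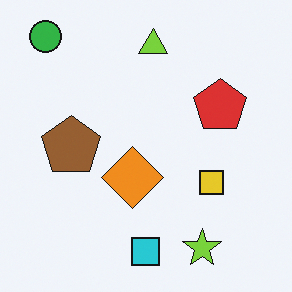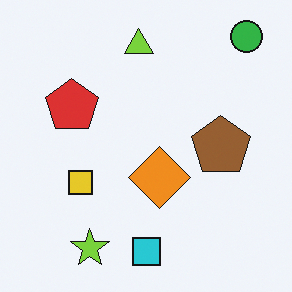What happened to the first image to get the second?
The second image is the first flipped horizontally (left ↔ right).

The green circle is in the top-left of the first image and the top-right of the second — shapes on opposite sides of the vertical midline have swapped in a mirror flip.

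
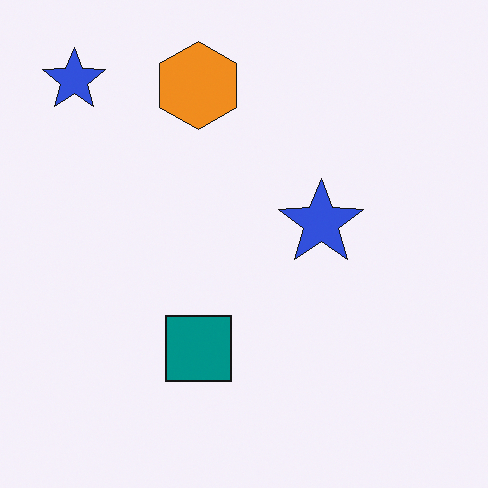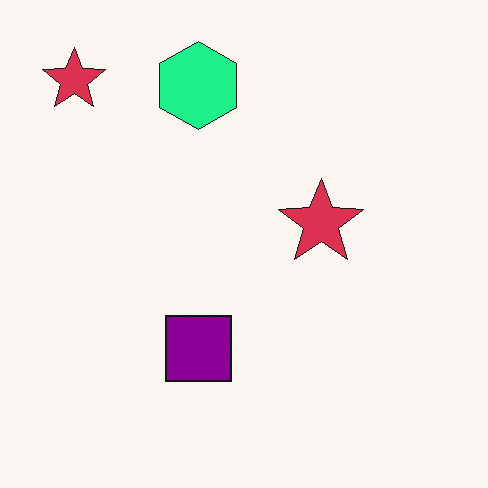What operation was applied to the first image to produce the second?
The image was hue-shifted noticeably.

Every shape's color has rotated by the same amount around the hue wheel — a uniform hue shift.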